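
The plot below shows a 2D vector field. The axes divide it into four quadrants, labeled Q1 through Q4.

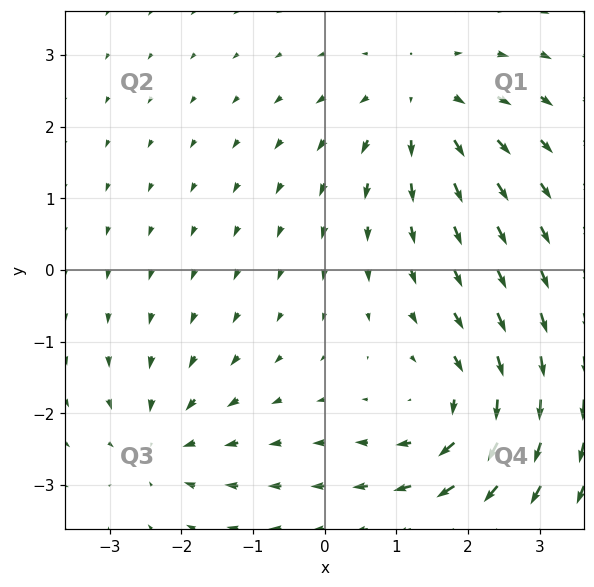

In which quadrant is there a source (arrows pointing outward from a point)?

Q1

The source sits at approximately (1.3, 2.3), which lies in quadrant Q1. The divergence there is about +4, positive as expected for a source.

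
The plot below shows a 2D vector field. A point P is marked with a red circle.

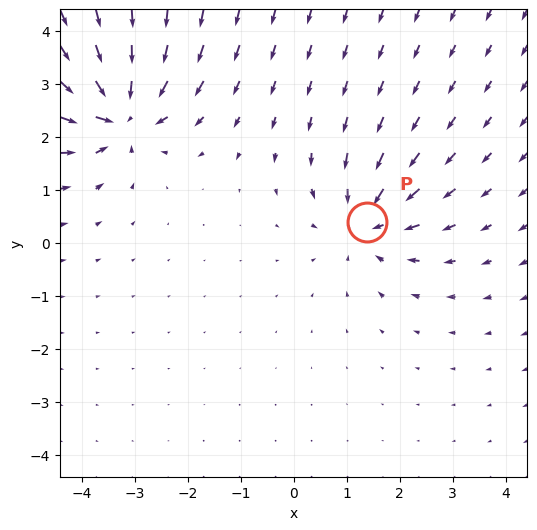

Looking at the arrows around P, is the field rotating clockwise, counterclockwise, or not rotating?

Near P at (1.4, 0.4) the arrows show no circulation. The curl there is ≈0.

not rotating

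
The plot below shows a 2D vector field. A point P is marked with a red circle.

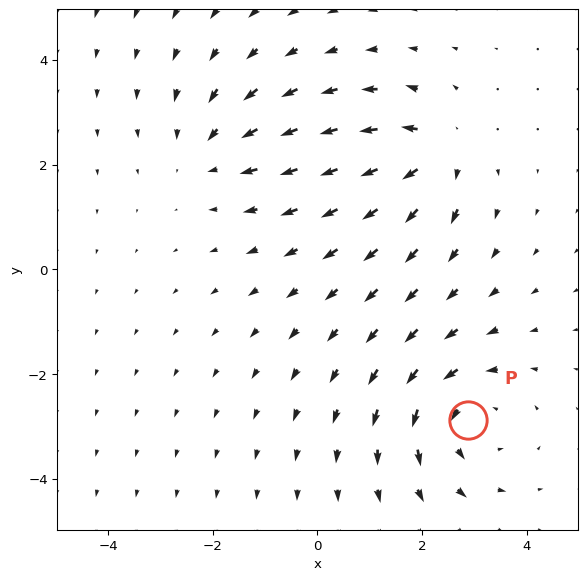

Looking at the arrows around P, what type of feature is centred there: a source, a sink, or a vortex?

At P (2.9, -2.9) the arrows circulate counterclockwise. Divergence ≈0, curl about +3 — near-zero divergence with nonzero curl is a vortex.

vortex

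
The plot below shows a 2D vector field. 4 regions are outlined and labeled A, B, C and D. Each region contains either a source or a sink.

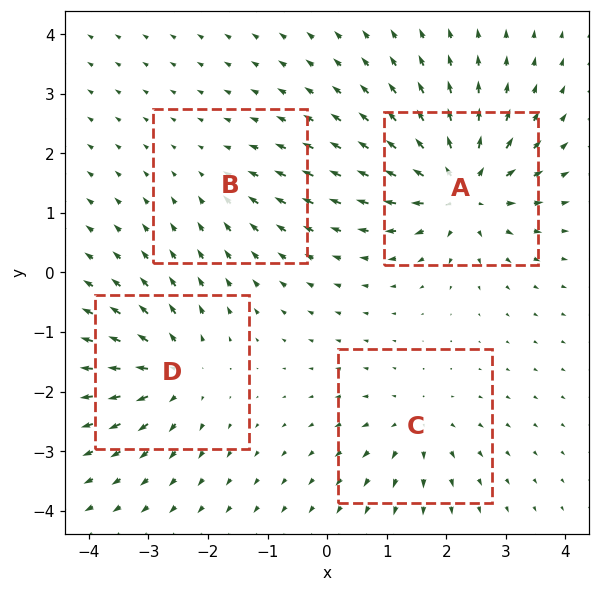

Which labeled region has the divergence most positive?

A

Divergence at each region's feature centre — A: about +9, B: about -3, C: about +4, D: about +6. Region A is most positive.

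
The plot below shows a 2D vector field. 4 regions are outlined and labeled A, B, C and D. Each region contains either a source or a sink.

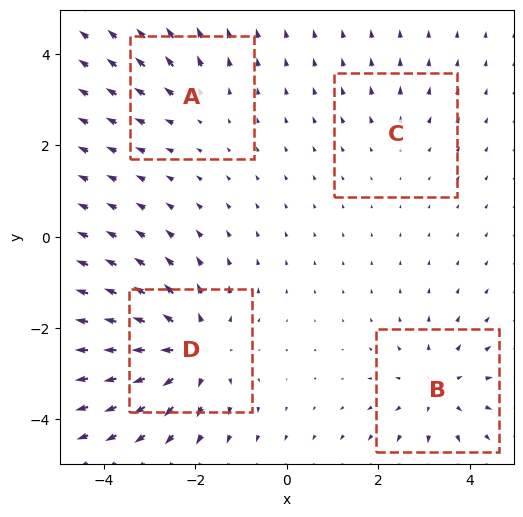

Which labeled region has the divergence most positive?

Divergence at each region's feature centre — A: about +3, B: about +4, C: about +2, D: about +6. Region D is most positive.

D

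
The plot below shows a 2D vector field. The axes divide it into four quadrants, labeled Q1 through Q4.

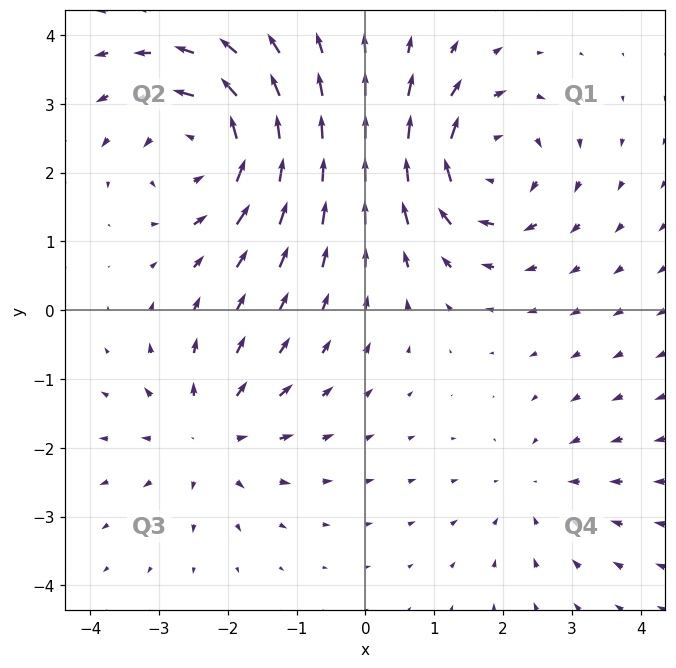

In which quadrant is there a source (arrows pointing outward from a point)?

Q3

The source sits at approximately (-2.3, -1.8), which lies in quadrant Q3. The divergence there is about +3, positive as expected for a source.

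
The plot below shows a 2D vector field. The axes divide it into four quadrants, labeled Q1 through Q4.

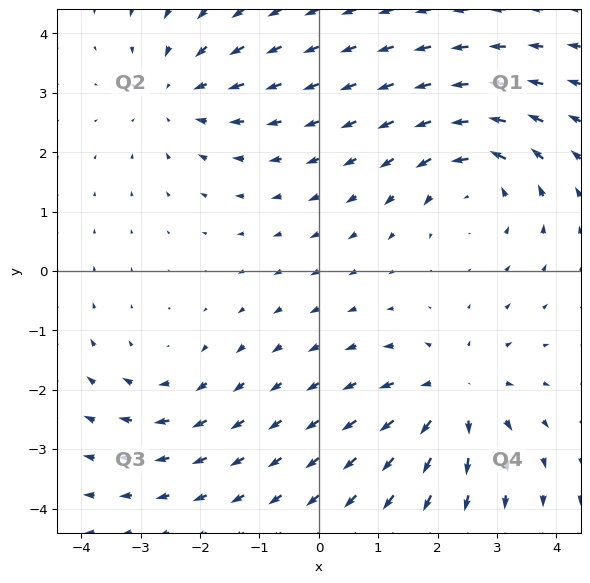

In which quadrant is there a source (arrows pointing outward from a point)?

The source sits at approximately (2.3, -2.1), which lies in quadrant Q4. The divergence there is about +4, positive as expected for a source.

Q4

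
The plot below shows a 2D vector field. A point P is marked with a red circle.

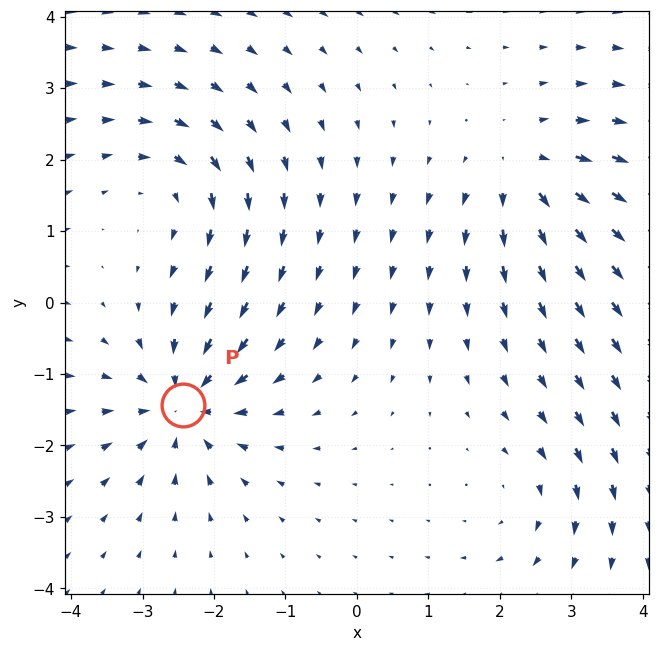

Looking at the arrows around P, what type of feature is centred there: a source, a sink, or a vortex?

sink

At P (-2.4, -1.4) the arrows converge inward. Divergence about -6, curl ≈0 — negative divergence with near-zero curl is a sink.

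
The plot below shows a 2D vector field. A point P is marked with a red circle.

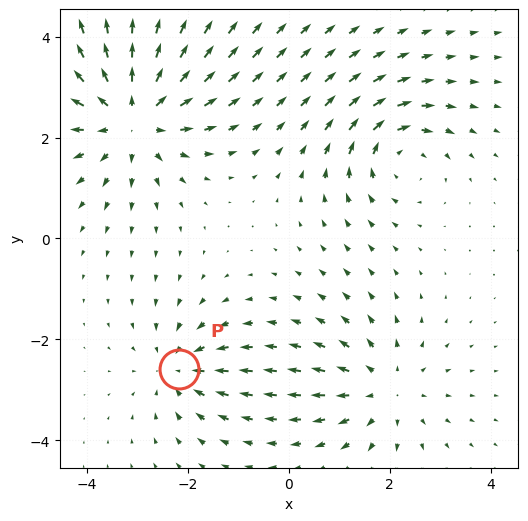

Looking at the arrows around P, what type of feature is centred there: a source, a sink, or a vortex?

At P (-2.2, -2.6) the arrows converge inward. Divergence about -3, curl ≈0 — negative divergence with near-zero curl is a sink.

sink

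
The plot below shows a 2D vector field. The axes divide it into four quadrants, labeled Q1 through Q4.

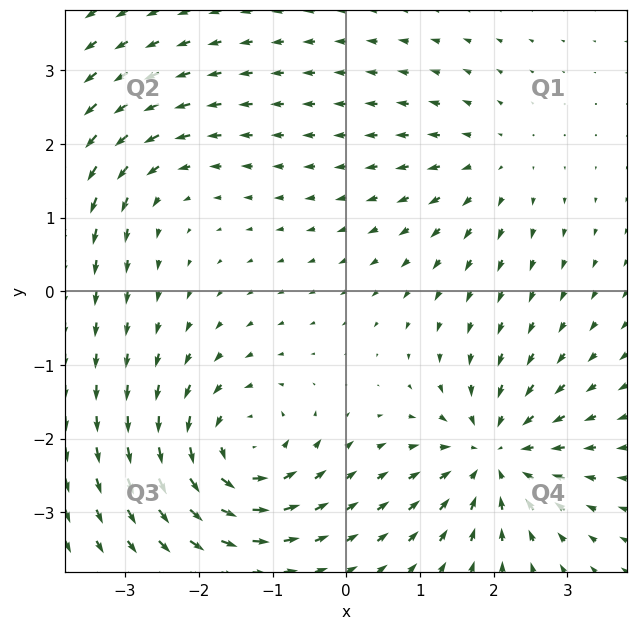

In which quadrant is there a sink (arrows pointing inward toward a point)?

Q4

The sink sits at approximately (2.0, -2.2), which lies in quadrant Q4. The divergence there is about -6, negative as expected for a sink.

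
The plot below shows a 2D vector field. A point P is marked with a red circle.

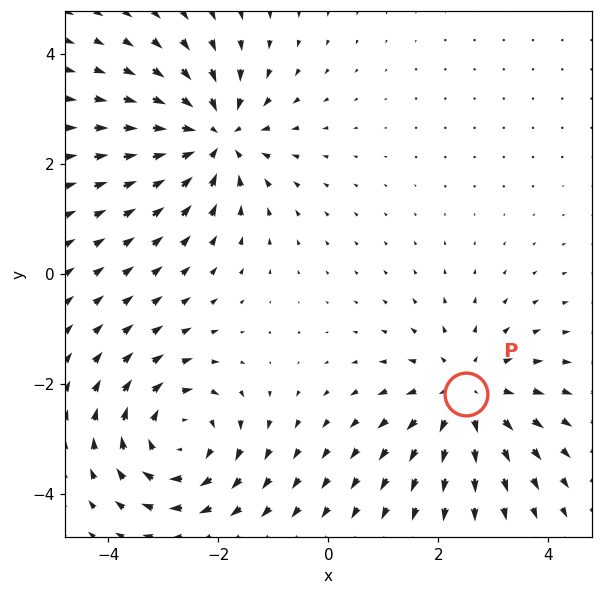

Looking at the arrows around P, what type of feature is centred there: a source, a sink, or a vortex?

source

At P (2.5, -2.2) the arrows spread outward. Divergence about +3, curl ≈0 — positive divergence with near-zero curl is a source.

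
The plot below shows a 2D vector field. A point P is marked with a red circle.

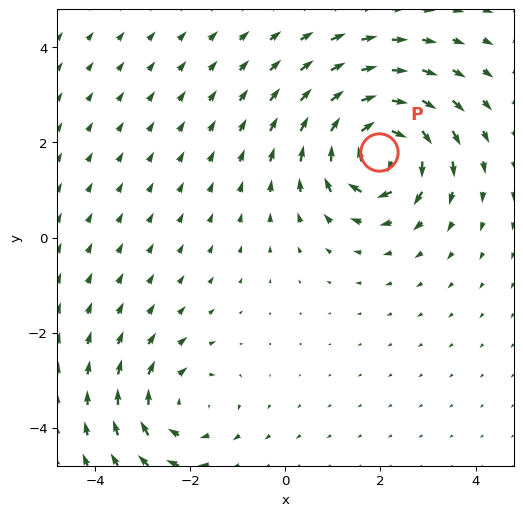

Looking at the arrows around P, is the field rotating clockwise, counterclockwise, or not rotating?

clockwise

Near P at (2.0, 1.8) the arrows circulate clockwise. The curl (z-component) there is about -7; negative curl means clockwise rotation.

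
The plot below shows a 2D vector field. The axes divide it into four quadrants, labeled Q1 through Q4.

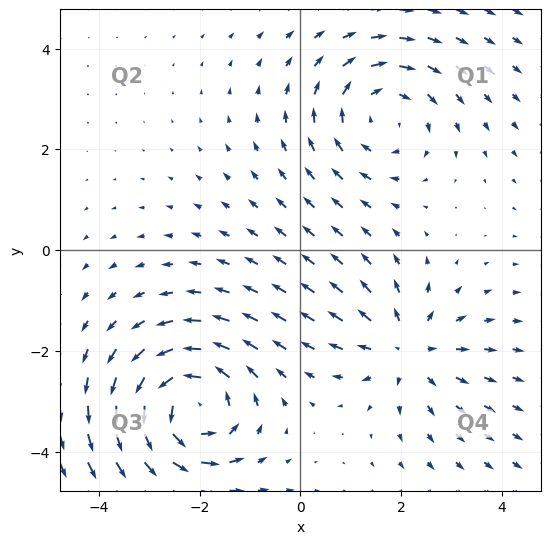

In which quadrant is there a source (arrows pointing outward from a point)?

Q4

The source sits at approximately (2.1, -2.0), which lies in quadrant Q4. The divergence there is about +3, positive as expected for a source.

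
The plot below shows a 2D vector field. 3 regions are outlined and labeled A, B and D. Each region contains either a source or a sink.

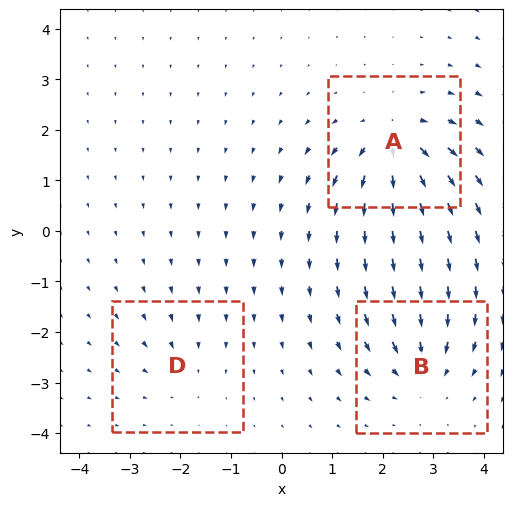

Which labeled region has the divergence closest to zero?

Divergence at each region's feature centre — A: about +6, B: about -4, D: about -2. Region D is closest to zero.

D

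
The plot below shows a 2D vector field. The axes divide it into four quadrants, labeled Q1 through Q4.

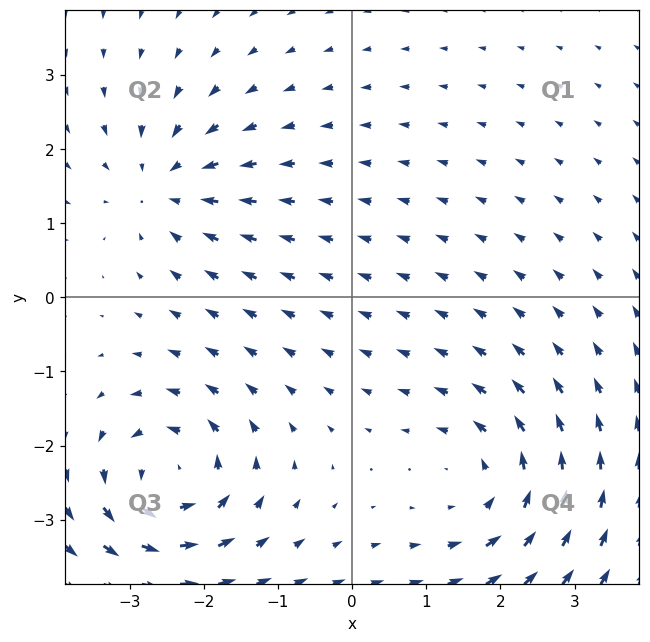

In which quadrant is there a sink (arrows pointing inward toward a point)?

The sink sits at approximately (-2.5, 1.5), which lies in quadrant Q2. The divergence there is about -4, negative as expected for a sink.

Q2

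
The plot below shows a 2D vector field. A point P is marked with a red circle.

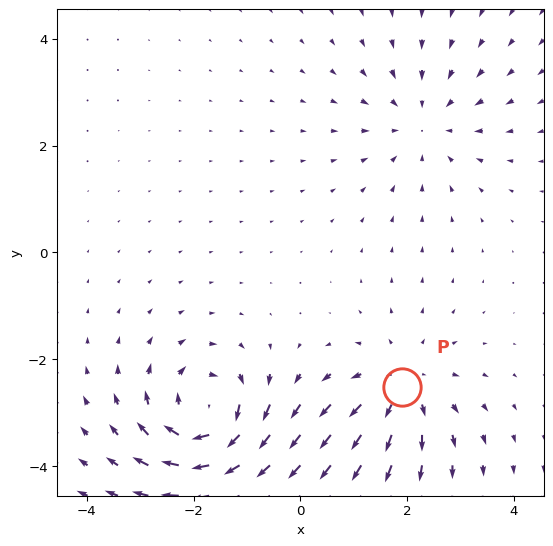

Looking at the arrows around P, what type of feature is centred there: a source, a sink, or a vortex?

source

At P (1.9, -2.5) the arrows spread outward. Divergence about +4, curl ≈0 — positive divergence with near-zero curl is a source.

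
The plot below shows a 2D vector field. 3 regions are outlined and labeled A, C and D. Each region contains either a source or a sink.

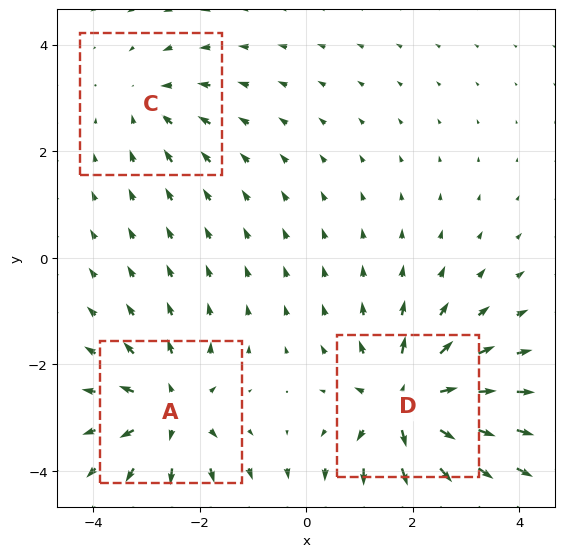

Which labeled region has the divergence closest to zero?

C

Divergence at each region's feature centre — A: about +4, C: about -2, D: about +5. Region C is closest to zero.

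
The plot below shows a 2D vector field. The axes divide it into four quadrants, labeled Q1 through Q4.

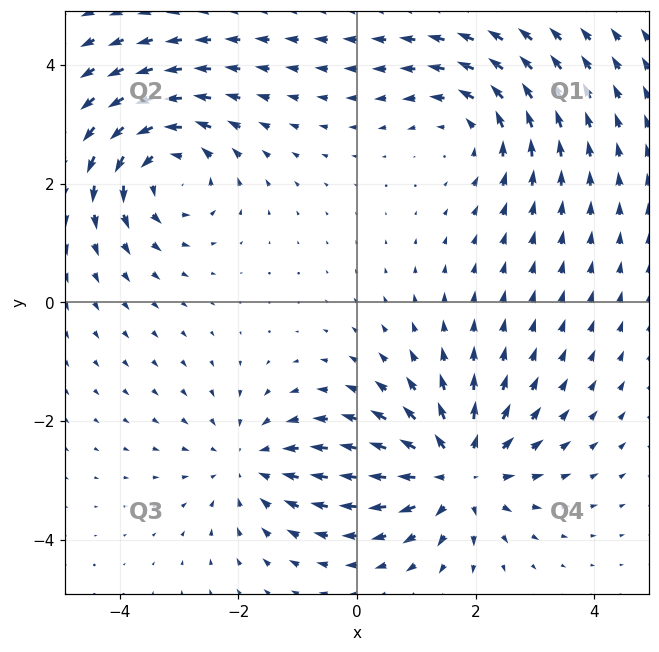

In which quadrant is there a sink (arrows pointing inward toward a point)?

The sink sits at approximately (-1.8, -2.7), which lies in quadrant Q3. The divergence there is about -3, negative as expected for a sink.

Q3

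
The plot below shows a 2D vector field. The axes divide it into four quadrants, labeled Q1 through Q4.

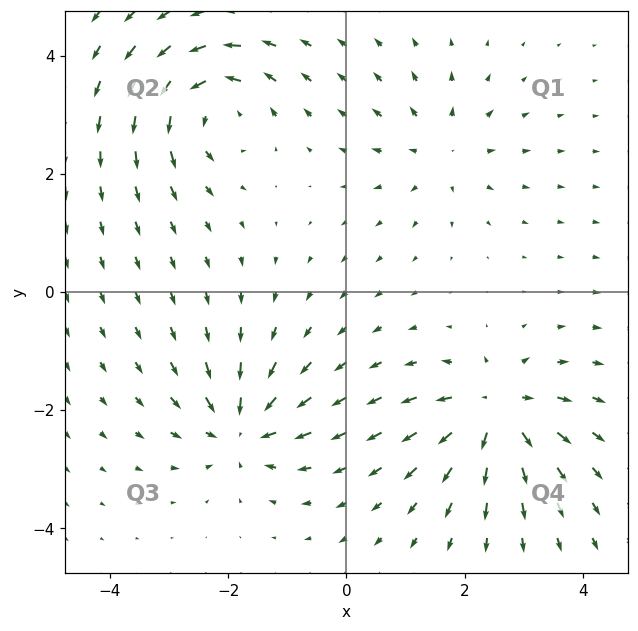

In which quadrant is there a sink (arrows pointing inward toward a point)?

The sink sits at approximately (-1.8, -2.3), which lies in quadrant Q3. The divergence there is about -6, negative as expected for a sink.

Q3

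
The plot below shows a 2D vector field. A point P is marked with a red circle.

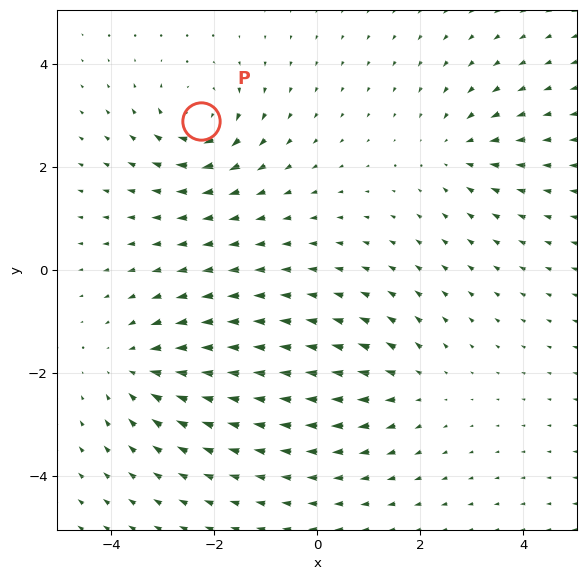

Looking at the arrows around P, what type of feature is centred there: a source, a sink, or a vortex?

At P (-2.3, 2.9) the arrows circulate clockwise. Divergence ≈0, curl about -5 — near-zero divergence with nonzero curl is a vortex.

vortex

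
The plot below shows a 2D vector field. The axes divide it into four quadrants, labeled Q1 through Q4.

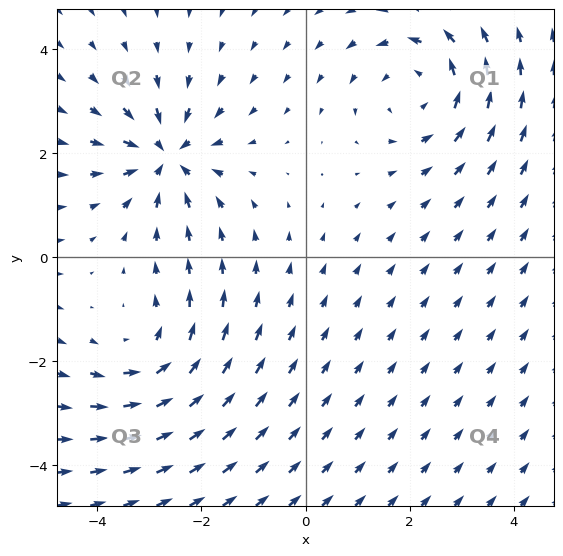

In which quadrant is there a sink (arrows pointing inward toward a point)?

Q2

The sink sits at approximately (-2.7, 1.9), which lies in quadrant Q2. The divergence there is about -5, negative as expected for a sink.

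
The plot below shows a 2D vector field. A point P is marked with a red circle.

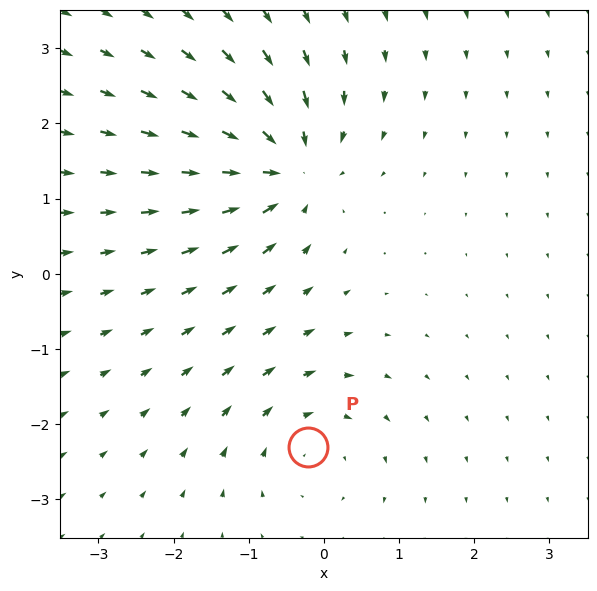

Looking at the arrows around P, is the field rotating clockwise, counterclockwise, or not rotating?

Near P at (-0.2, -2.3) the arrows circulate clockwise. The curl (z-component) there is about -3; negative curl means clockwise rotation.

clockwise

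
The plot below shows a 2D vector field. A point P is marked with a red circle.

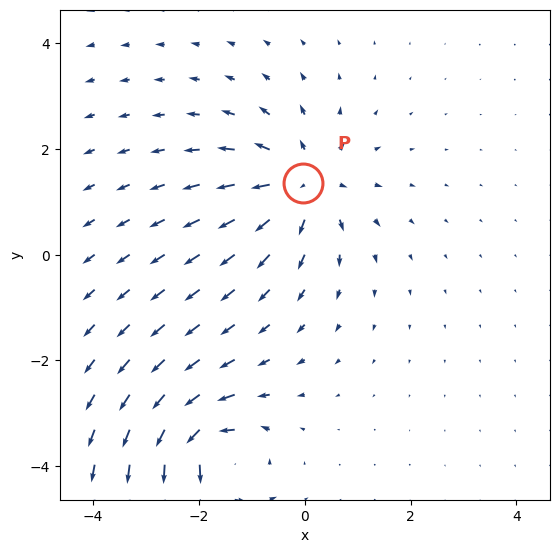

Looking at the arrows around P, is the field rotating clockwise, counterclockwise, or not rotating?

Near P at (-0.0, 1.4) the arrows show no circulation. The curl there is ≈0.

not rotating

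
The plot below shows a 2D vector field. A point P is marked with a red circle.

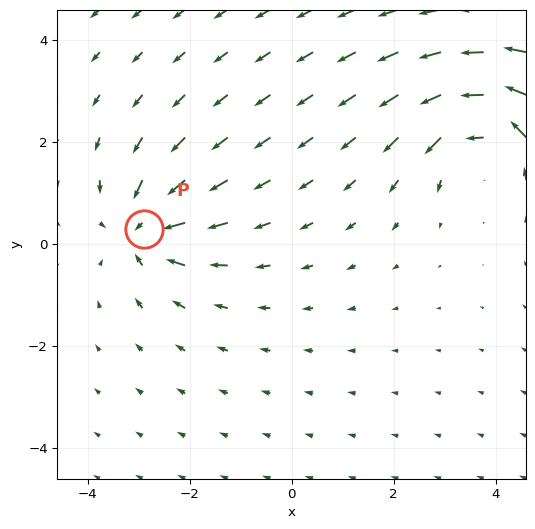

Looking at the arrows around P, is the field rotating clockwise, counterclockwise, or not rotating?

Near P at (-2.9, 0.3) the arrows show no circulation. The curl there is ≈0.

not rotating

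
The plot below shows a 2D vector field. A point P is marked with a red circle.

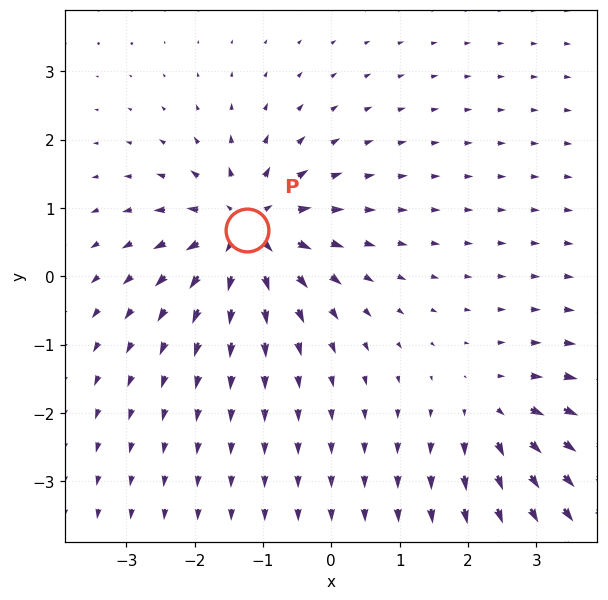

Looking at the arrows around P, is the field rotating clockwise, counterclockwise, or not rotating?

Near P at (-1.2, 0.7) the arrows show no circulation. The curl there is ≈0.

not rotating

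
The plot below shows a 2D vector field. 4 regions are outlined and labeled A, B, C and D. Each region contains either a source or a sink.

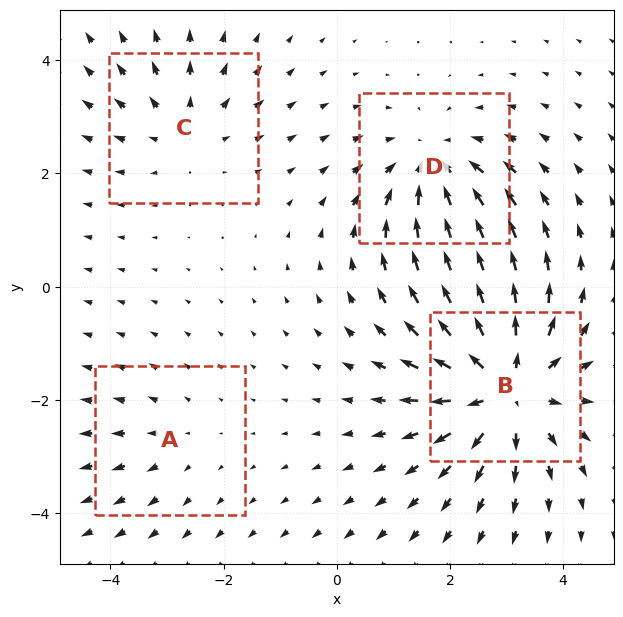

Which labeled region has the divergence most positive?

Divergence at each region's feature centre — A: about +2, B: about +7, C: about +3, D: about -4. Region B is most positive.

B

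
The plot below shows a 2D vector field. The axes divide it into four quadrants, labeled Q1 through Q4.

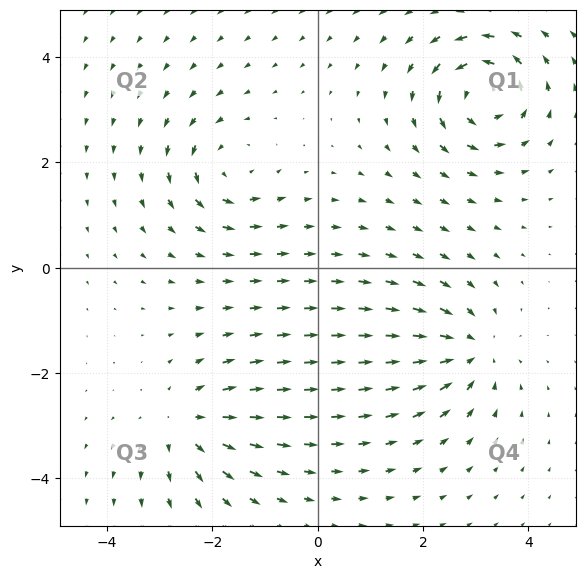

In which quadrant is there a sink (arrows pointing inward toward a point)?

Q4

The sink sits at approximately (2.9, -1.6), which lies in quadrant Q4. The divergence there is about -5, negative as expected for a sink.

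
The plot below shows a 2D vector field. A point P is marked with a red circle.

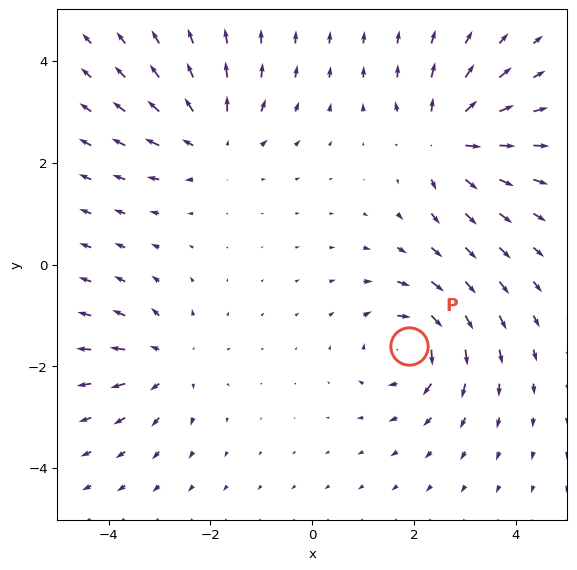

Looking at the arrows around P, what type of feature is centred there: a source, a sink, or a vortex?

vortex

At P (1.9, -1.6) the arrows circulate clockwise. Divergence ≈0, curl about -6 — near-zero divergence with nonzero curl is a vortex.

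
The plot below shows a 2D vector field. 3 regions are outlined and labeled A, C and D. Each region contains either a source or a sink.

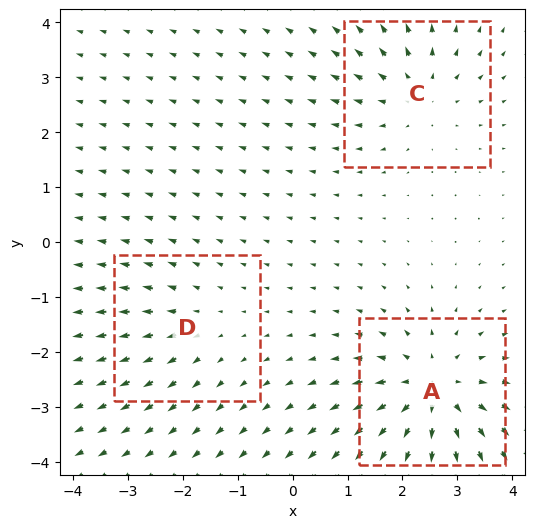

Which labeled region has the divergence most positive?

Divergence at each region's feature centre — A: about +5, C: about +3, D: about +2. Region A is most positive.

A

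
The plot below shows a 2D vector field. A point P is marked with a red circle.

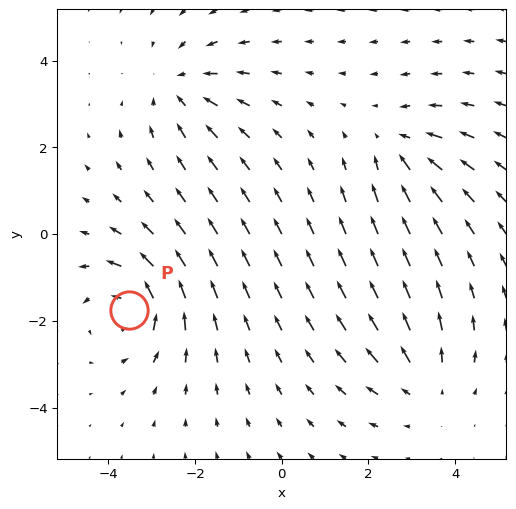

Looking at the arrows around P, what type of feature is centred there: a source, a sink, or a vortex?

vortex

At P (-3.5, -1.8) the arrows circulate counterclockwise. Divergence ≈0, curl about +5 — near-zero divergence with nonzero curl is a vortex.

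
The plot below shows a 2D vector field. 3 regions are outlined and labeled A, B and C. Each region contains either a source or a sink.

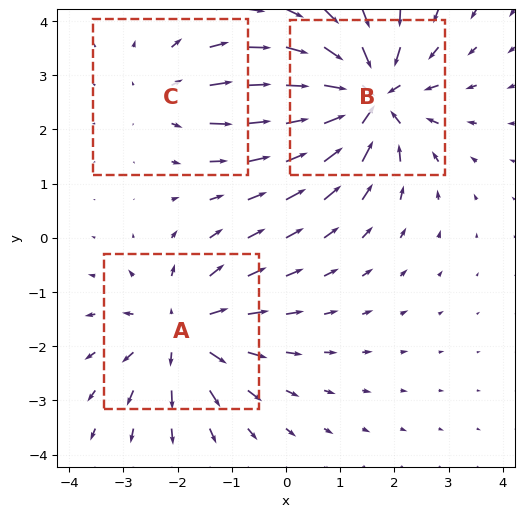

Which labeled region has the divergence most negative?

B

Divergence at each region's feature centre — A: about +4, B: about -5, C: about +2. Region B is most negative.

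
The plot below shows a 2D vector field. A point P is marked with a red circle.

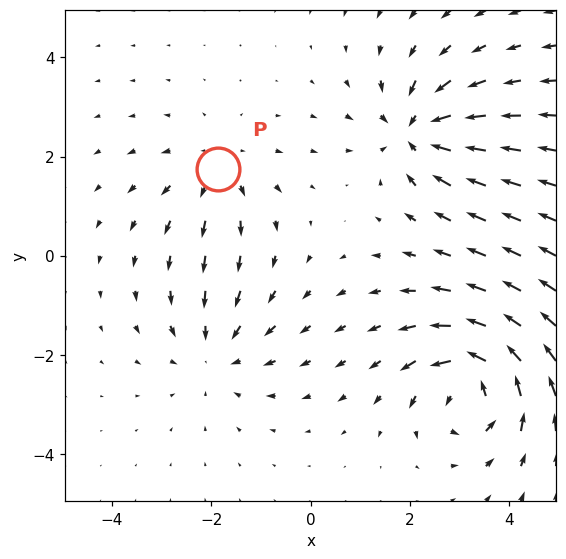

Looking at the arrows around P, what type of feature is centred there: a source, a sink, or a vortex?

source

At P (-1.9, 1.7) the arrows spread outward. Divergence about +3, curl ≈0 — positive divergence with near-zero curl is a source.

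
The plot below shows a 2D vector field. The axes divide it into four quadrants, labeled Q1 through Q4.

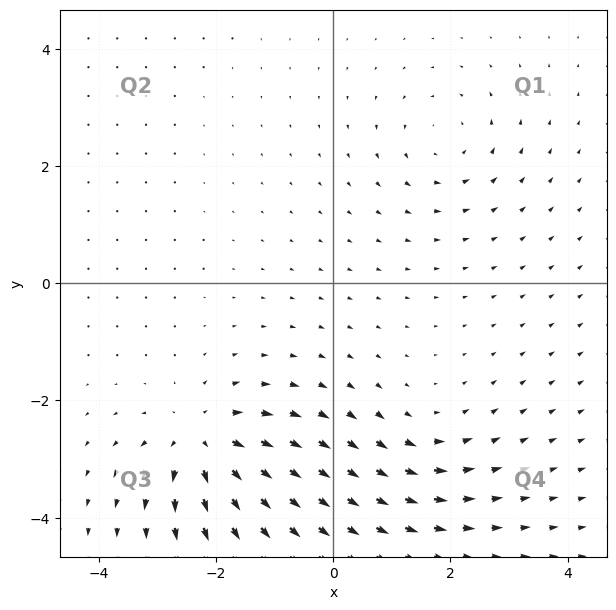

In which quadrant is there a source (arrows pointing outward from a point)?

Q3

The source sits at approximately (-2.2, -2.7), which lies in quadrant Q3. The divergence there is about +5, positive as expected for a source.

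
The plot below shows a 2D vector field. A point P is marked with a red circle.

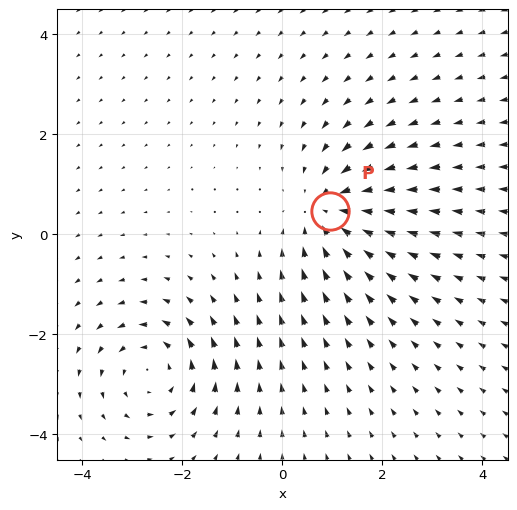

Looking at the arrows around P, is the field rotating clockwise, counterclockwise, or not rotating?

Near P at (0.9, 0.5) the arrows show no circulation. The curl there is ≈0.

not rotating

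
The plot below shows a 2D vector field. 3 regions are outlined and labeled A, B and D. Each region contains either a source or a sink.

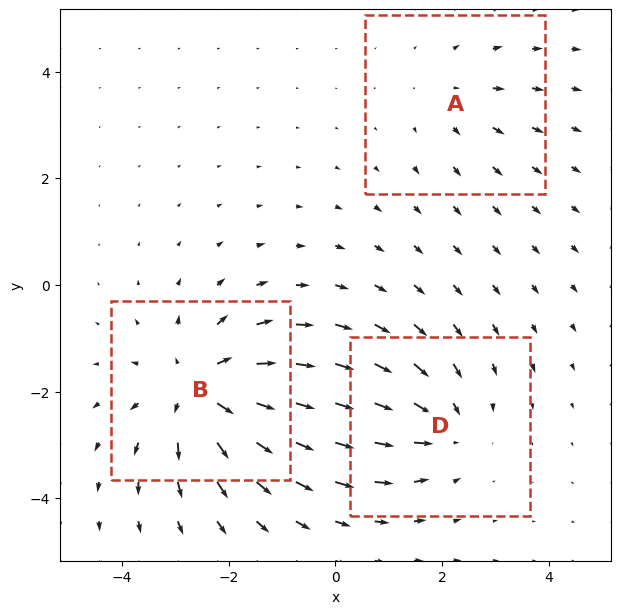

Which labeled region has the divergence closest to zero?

A

Divergence at each region's feature centre — A: about +2, B: about +4, D: about -3. Region A is closest to zero.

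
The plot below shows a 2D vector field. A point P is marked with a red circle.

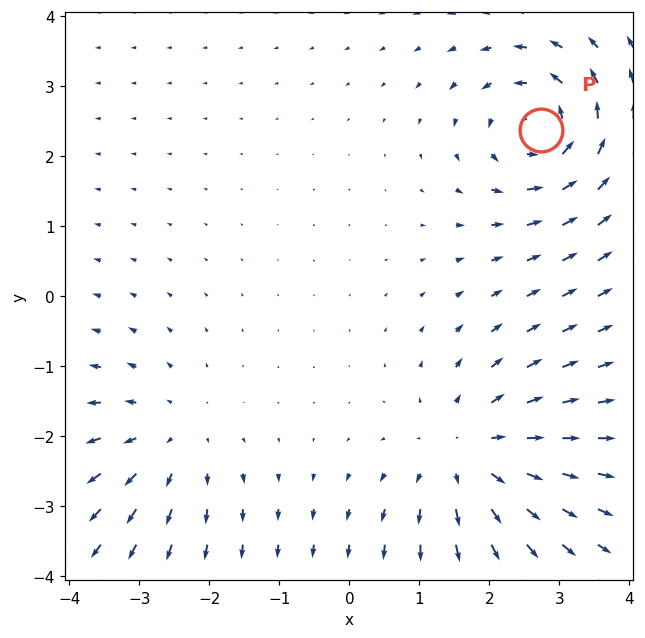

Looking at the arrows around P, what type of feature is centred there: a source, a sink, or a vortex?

vortex

At P (2.7, 2.4) the arrows circulate counterclockwise. Divergence ≈0, curl about +6 — near-zero divergence with nonzero curl is a vortex.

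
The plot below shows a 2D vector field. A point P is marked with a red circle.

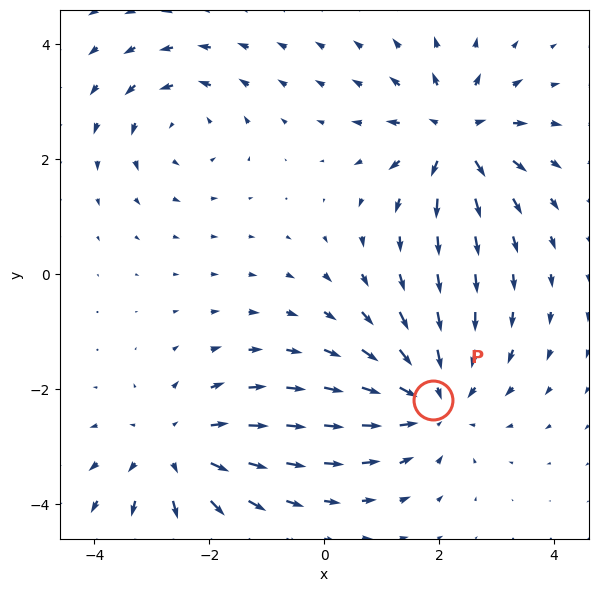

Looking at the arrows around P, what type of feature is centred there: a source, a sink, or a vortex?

At P (1.9, -2.2) the arrows converge inward. Divergence about -4, curl ≈0 — negative divergence with near-zero curl is a sink.

sink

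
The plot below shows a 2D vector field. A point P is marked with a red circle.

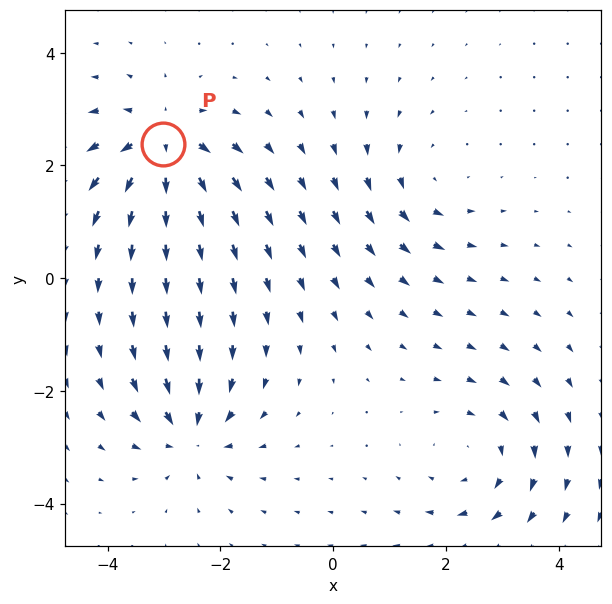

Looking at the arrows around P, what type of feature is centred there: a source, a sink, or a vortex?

source

At P (-3.0, 2.4) the arrows spread outward. Divergence about +6, curl ≈0 — positive divergence with near-zero curl is a source.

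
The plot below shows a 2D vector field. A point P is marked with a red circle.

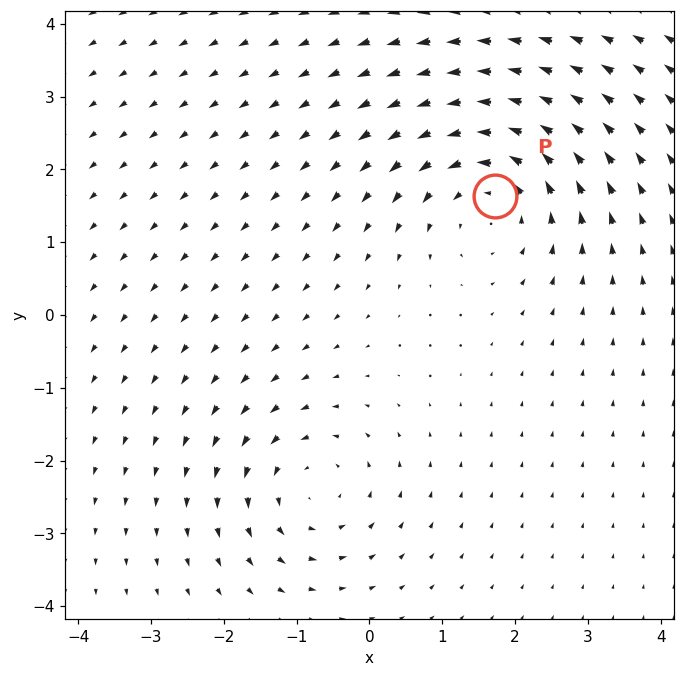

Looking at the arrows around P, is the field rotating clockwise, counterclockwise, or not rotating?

counterclockwise

Near P at (1.7, 1.6) the arrows circulate counterclockwise. The curl (z-component) there is about +4; positive curl means counterclockwise rotation.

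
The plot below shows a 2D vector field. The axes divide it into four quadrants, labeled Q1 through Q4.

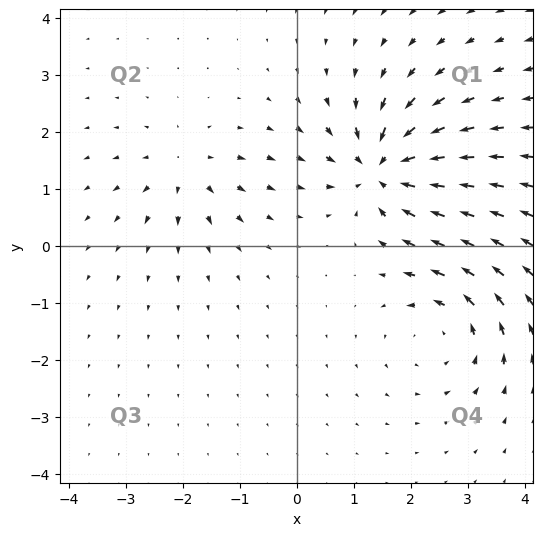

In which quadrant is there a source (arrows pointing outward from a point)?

The source sits at approximately (-1.9, 1.3), which lies in quadrant Q2. The divergence there is about +4, positive as expected for a source.

Q2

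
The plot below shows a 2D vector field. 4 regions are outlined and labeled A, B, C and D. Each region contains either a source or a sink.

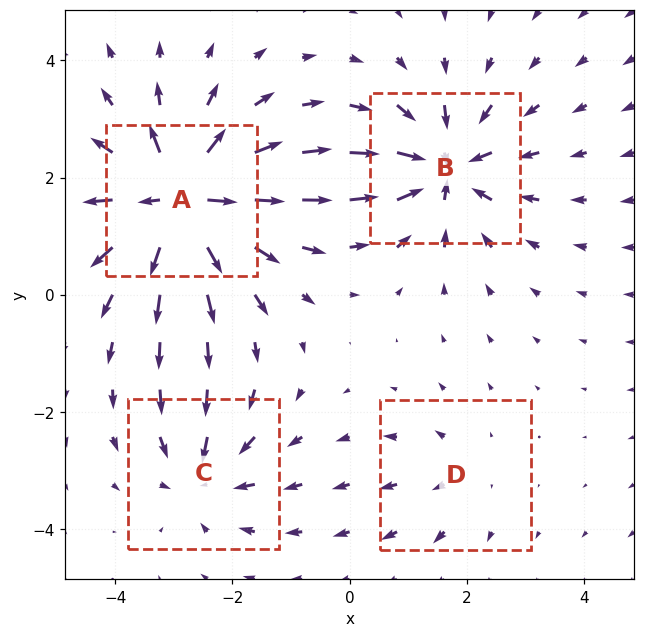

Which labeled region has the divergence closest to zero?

D

Divergence at each region's feature centre — A: about +9, B: about -7, C: about -4, D: about +2. Region D is closest to zero.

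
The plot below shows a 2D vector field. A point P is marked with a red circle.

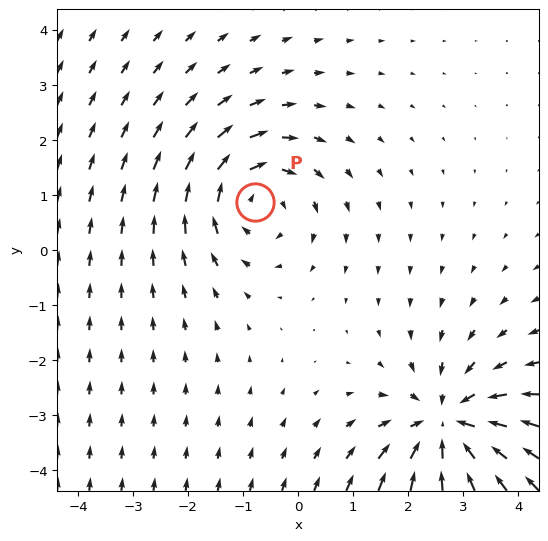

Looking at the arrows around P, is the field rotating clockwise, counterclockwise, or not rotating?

clockwise

Near P at (-0.8, 0.9) the arrows circulate clockwise. The curl (z-component) there is about -3; negative curl means clockwise rotation.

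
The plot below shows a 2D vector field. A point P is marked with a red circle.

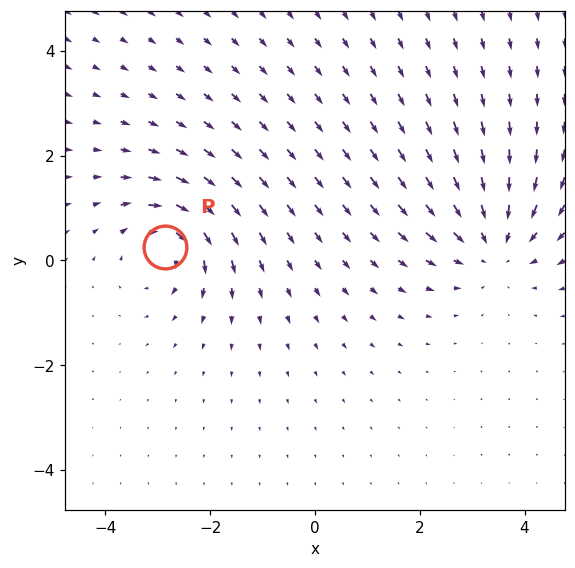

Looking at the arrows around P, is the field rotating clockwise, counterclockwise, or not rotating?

Near P at (-2.9, 0.3) the arrows circulate clockwise. The curl (z-component) there is about -5; negative curl means clockwise rotation.

clockwise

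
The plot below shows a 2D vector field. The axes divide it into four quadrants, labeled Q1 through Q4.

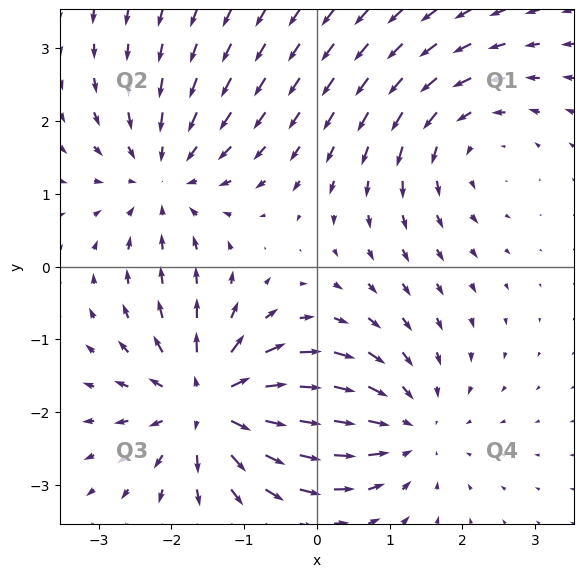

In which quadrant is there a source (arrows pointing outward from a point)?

The source sits at approximately (-1.5, -1.9), which lies in quadrant Q3. The divergence there is about +6, positive as expected for a source.

Q3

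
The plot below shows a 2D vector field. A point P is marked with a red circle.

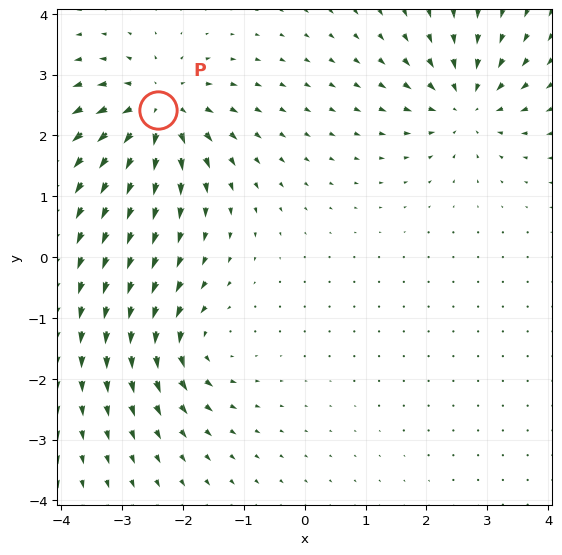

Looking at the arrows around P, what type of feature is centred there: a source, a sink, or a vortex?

source

At P (-2.4, 2.4) the arrows spread outward. Divergence about +6, curl ≈0 — positive divergence with near-zero curl is a source.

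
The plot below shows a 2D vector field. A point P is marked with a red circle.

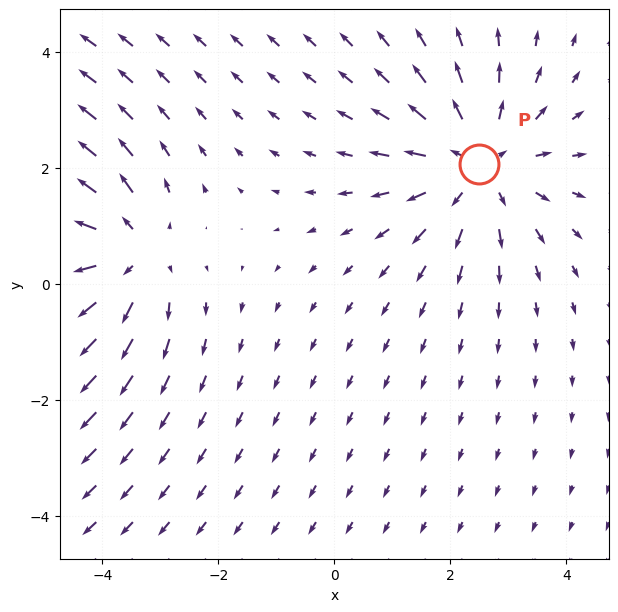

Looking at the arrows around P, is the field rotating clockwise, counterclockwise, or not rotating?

not rotating

Near P at (2.5, 2.1) the arrows show no circulation. The curl there is ≈0.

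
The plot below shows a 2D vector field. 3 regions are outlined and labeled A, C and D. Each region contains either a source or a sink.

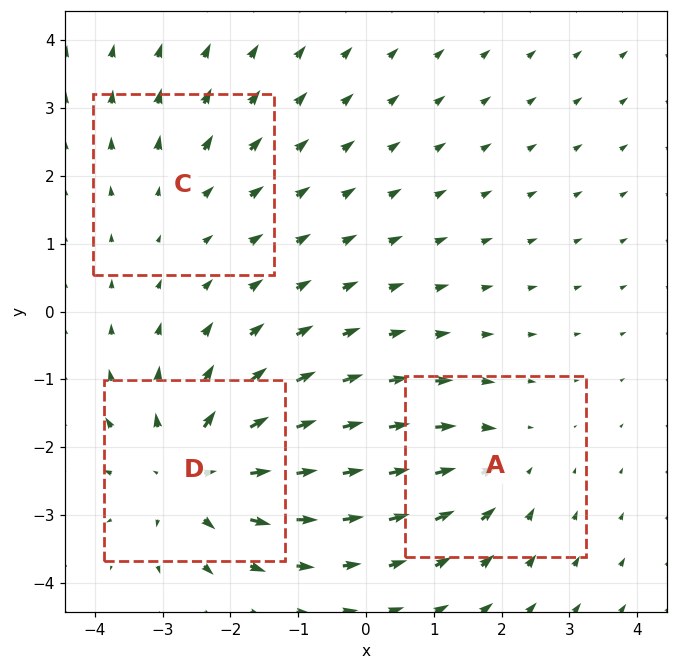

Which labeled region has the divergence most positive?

Divergence at each region's feature centre — A: about -3, C: about +2, D: about +5. Region D is most positive.

D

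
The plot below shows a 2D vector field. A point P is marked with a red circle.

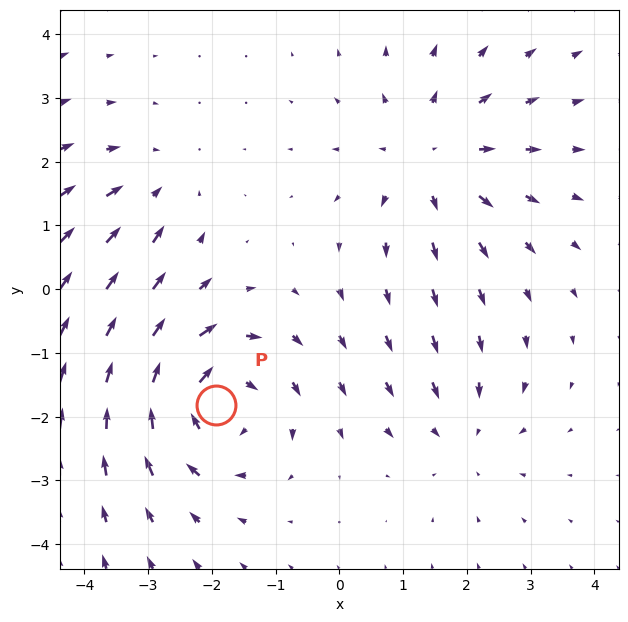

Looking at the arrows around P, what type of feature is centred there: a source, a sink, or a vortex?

At P (-1.9, -1.8) the arrows circulate clockwise. Divergence ≈0, curl about -5 — near-zero divergence with nonzero curl is a vortex.

vortex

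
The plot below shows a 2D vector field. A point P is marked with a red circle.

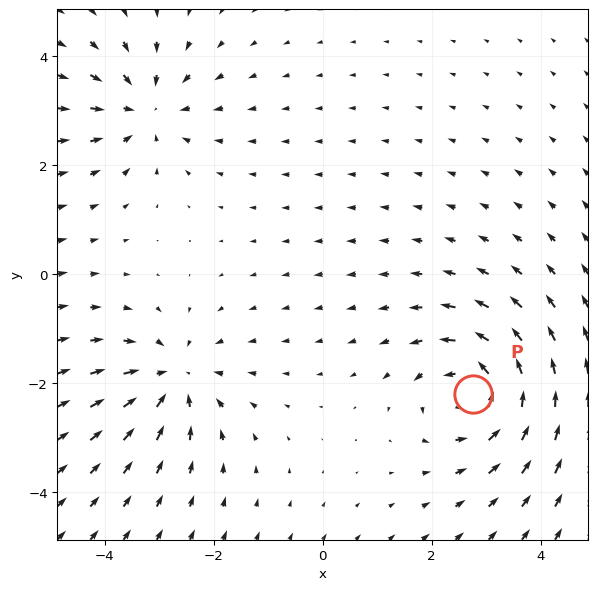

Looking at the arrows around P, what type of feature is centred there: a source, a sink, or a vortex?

vortex

At P (2.8, -2.2) the arrows circulate counterclockwise. Divergence ≈0, curl about +6 — near-zero divergence with nonzero curl is a vortex.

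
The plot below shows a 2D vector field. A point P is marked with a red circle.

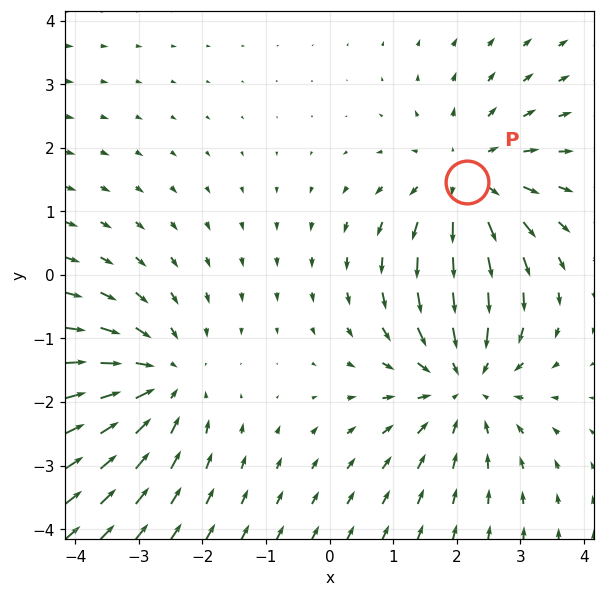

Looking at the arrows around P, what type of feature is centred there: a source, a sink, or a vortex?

At P (2.2, 1.5) the arrows spread outward. Divergence about +3, curl ≈0 — positive divergence with near-zero curl is a source.

source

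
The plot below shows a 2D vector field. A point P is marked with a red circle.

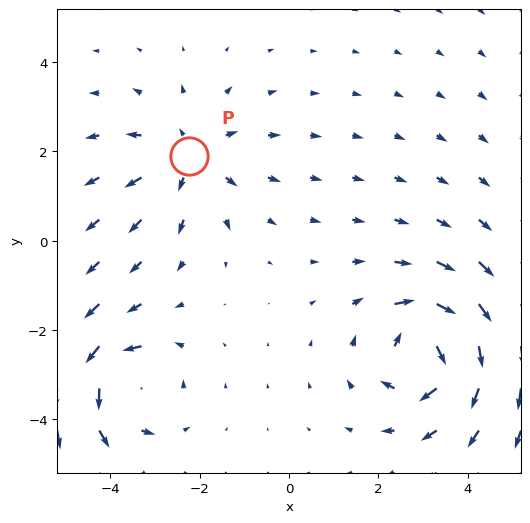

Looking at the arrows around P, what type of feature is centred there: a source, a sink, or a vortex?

source

At P (-2.2, 1.9) the arrows spread outward. Divergence about +3, curl ≈0 — positive divergence with near-zero curl is a source.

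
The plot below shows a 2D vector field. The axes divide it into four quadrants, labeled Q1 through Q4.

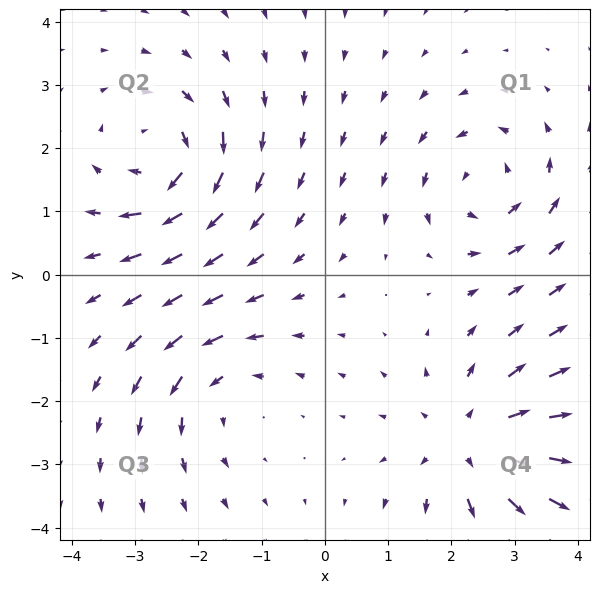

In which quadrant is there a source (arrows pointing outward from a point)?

The source sits at approximately (2.4, -2.7), which lies in quadrant Q4. The divergence there is about +4, positive as expected for a source.

Q4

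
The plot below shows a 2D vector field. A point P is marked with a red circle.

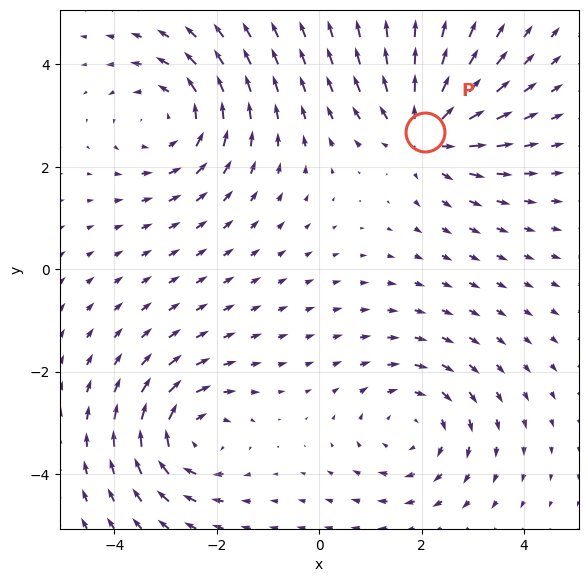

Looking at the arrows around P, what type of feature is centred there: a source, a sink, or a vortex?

source

At P (2.1, 2.7) the arrows spread outward. Divergence about +5, curl ≈0 — positive divergence with near-zero curl is a source.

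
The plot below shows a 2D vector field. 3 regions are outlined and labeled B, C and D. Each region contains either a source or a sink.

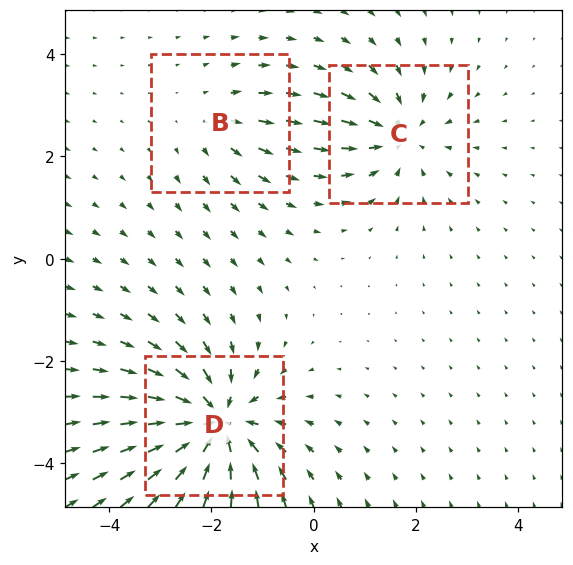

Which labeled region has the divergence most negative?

D

Divergence at each region's feature centre — B: about +2, C: about -3, D: about -5. Region D is most negative.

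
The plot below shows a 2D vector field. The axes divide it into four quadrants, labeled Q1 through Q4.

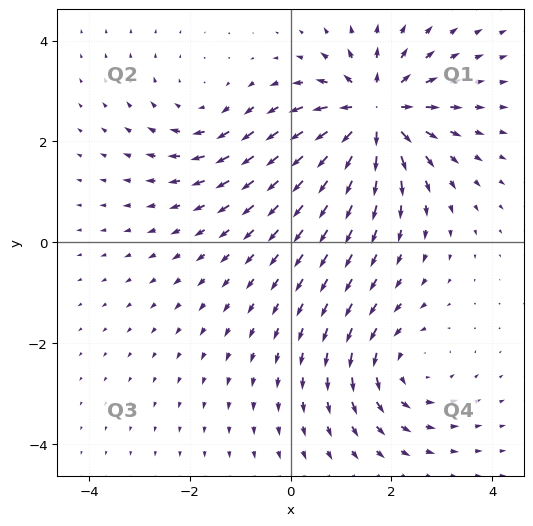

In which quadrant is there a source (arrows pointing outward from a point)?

The source sits at approximately (1.7, 2.5), which lies in quadrant Q1. The divergence there is about +6, positive as expected for a source.

Q1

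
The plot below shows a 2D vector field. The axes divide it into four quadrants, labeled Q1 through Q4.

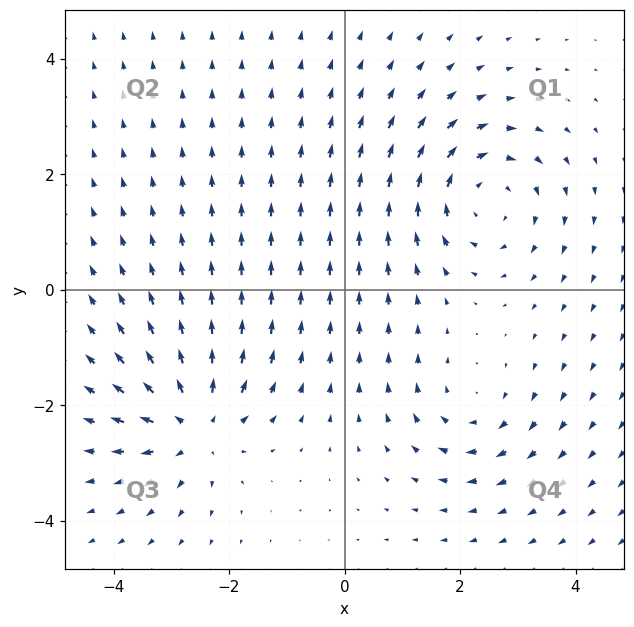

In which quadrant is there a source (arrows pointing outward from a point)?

The source sits at approximately (-2.6, -2.3), which lies in quadrant Q3. The divergence there is about +5, positive as expected for a source.

Q3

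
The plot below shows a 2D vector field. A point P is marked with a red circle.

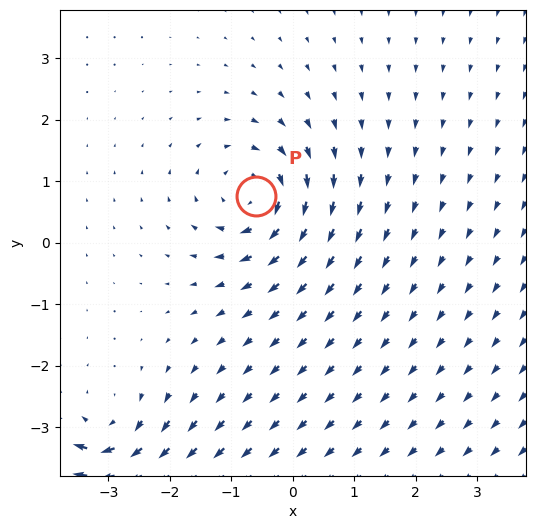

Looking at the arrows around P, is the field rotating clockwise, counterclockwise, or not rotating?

clockwise

Near P at (-0.6, 0.8) the arrows circulate clockwise. The curl (z-component) there is about -5; negative curl means clockwise rotation.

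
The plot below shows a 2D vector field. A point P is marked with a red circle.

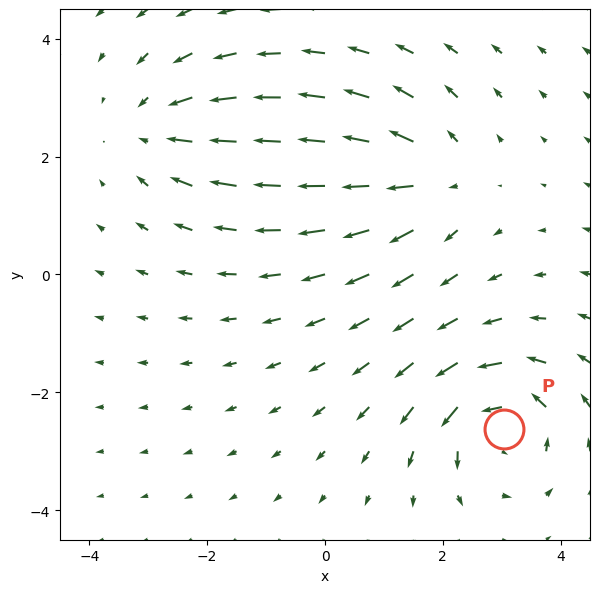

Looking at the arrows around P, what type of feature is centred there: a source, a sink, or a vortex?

At P (3.0, -2.6) the arrows circulate counterclockwise. Divergence ≈0, curl about +5 — near-zero divergence with nonzero curl is a vortex.

vortex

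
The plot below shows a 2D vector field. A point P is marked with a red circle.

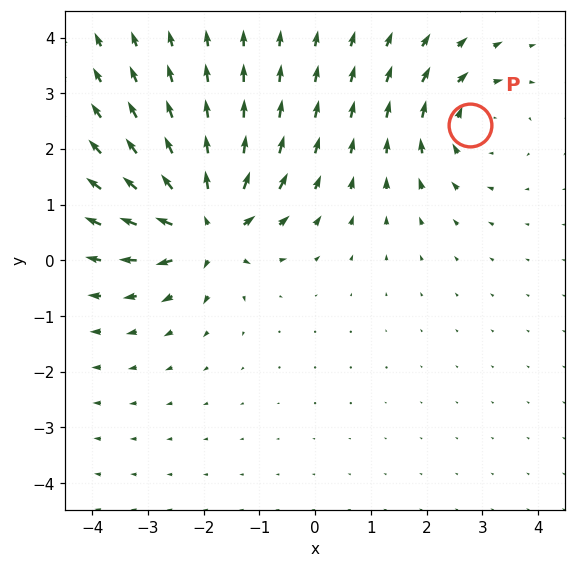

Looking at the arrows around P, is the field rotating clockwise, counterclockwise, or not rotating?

clockwise

Near P at (2.8, 2.4) the arrows circulate clockwise. The curl (z-component) there is about -3; negative curl means clockwise rotation.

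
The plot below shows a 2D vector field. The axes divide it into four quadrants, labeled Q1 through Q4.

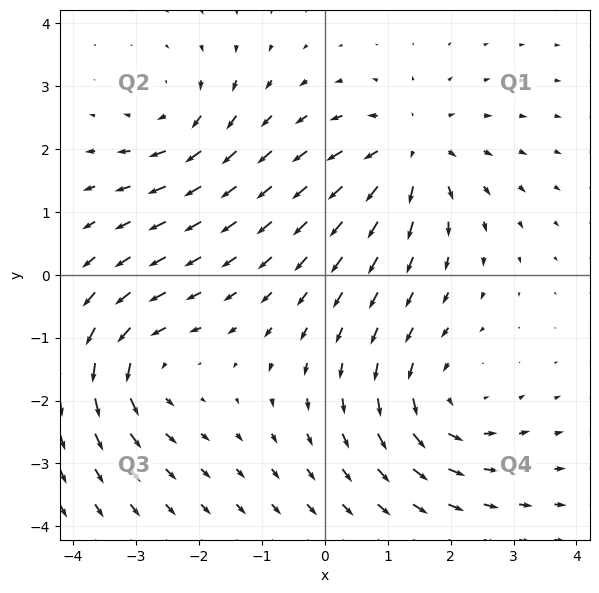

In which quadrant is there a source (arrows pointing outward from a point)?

Q1

The source sits at approximately (1.4, 2.0), which lies in quadrant Q1. The divergence there is about +5, positive as expected for a source.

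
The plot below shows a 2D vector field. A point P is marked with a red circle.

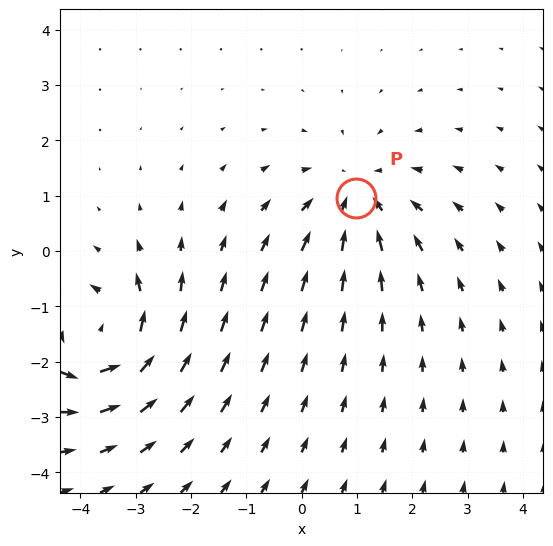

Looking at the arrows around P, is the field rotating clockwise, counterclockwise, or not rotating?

Near P at (1.0, 1.0) the arrows show no circulation. The curl there is ≈0.

not rotating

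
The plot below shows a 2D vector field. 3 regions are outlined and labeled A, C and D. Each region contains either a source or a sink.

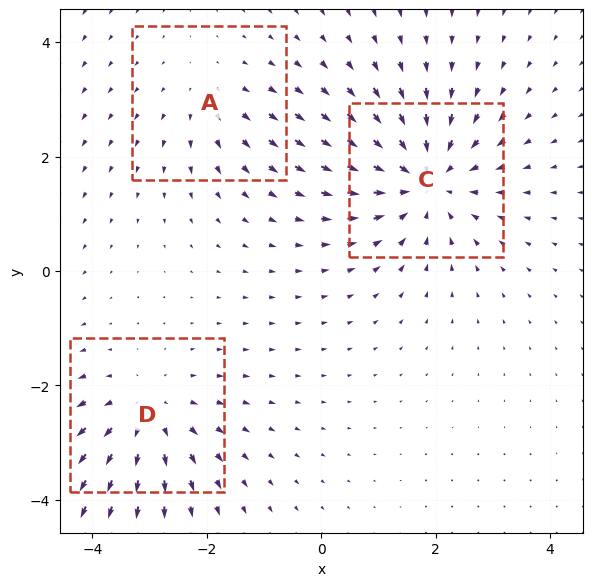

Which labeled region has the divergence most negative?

Divergence at each region's feature centre — A: about +2, C: about -4, D: about +3. Region C is most negative.

C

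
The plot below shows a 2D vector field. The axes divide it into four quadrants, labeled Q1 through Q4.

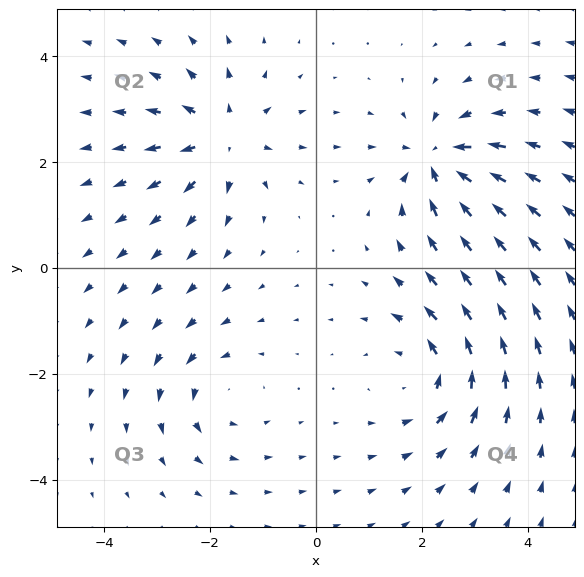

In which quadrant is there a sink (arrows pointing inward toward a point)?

Q1

The sink sits at approximately (2.3, 2.0), which lies in quadrant Q1. The divergence there is about -6, negative as expected for a sink.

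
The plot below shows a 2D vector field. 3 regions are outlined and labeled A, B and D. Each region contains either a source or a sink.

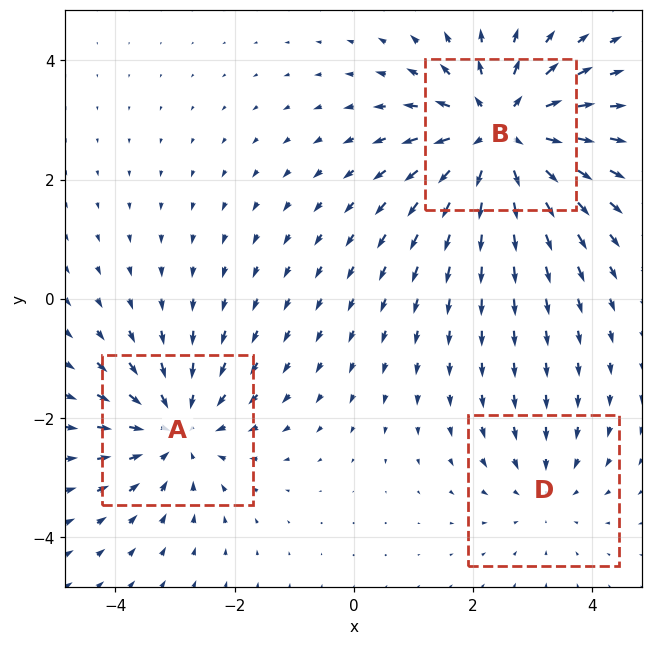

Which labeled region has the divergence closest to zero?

D

Divergence at each region's feature centre — A: about -3, B: about +4, D: about -2. Region D is closest to zero.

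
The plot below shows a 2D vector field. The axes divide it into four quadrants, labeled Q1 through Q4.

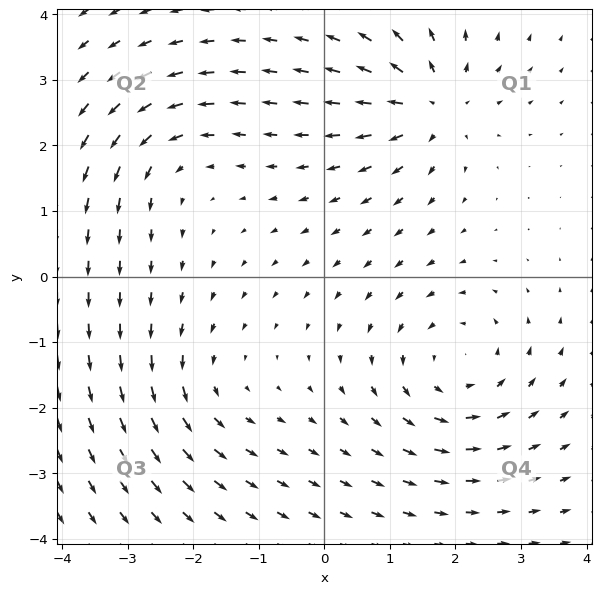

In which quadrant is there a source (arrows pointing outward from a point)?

Q1

The source sits at approximately (1.6, 2.6), which lies in quadrant Q1. The divergence there is about +5, positive as expected for a source.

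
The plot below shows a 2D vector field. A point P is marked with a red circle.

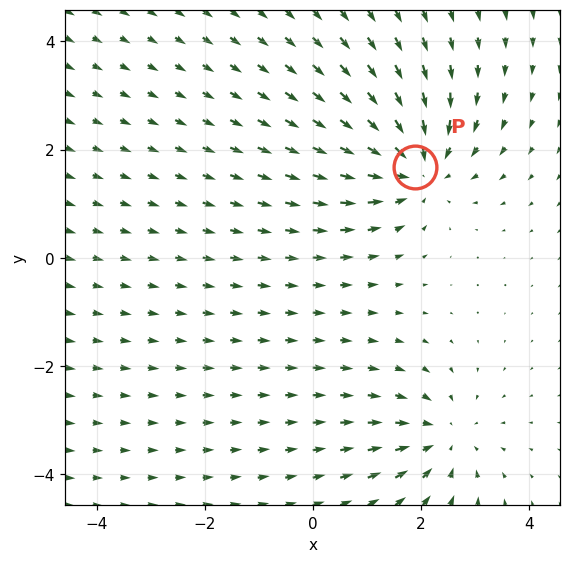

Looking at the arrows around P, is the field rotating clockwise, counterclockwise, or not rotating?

Near P at (1.9, 1.7) the arrows show no circulation. The curl there is ≈0.

not rotating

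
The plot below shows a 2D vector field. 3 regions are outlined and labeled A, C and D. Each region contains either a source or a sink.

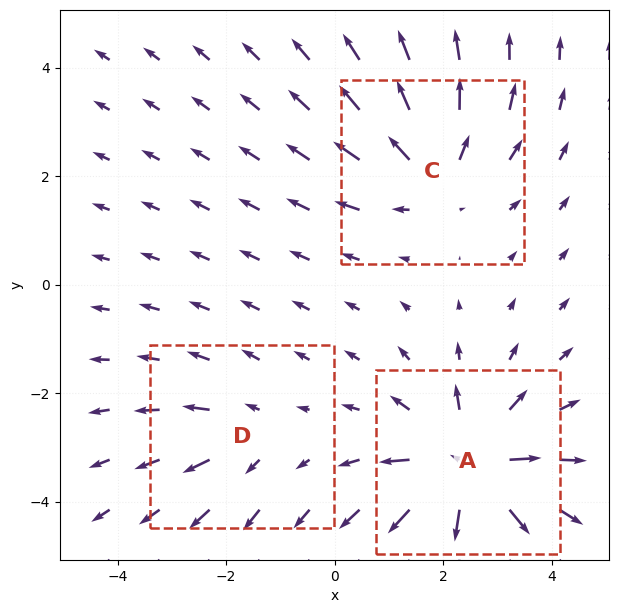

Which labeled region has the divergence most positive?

A

Divergence at each region's feature centre — A: about +6, C: about +4, D: about +2. Region A is most positive.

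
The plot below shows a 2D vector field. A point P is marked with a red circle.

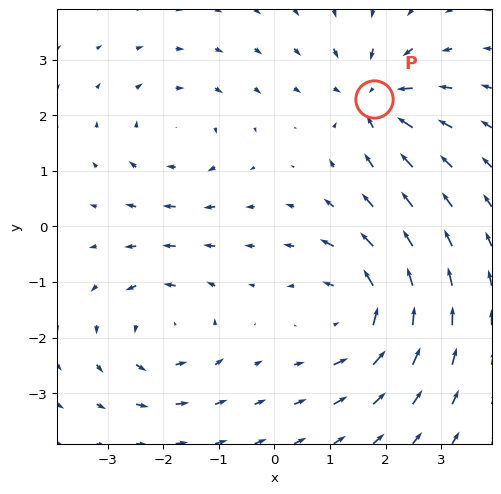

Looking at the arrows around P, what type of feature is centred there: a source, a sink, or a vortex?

At P (1.8, 2.3) the arrows converge inward. Divergence about -4, curl ≈0 — negative divergence with near-zero curl is a sink.

sink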